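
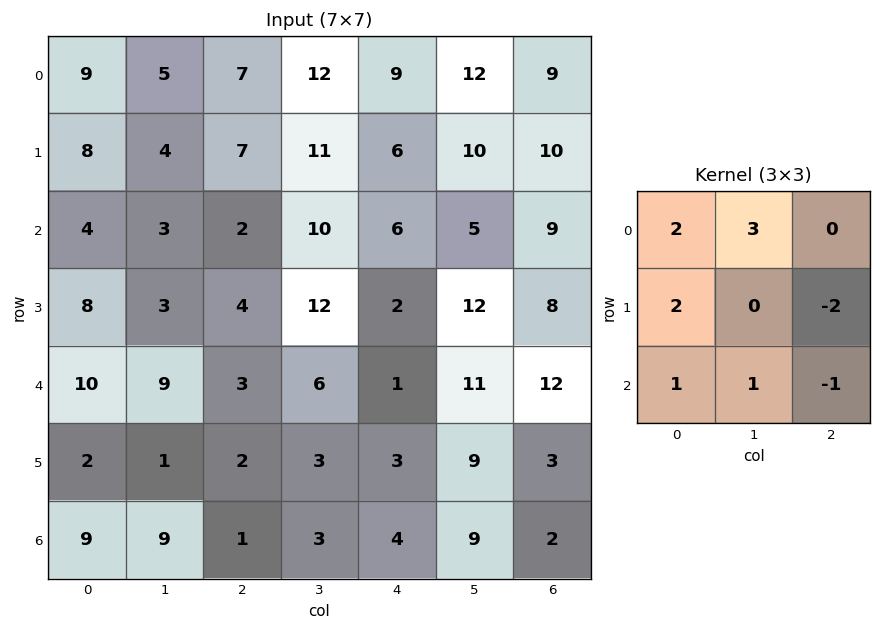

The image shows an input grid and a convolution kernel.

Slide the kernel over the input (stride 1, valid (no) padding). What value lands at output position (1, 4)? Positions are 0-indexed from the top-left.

42

The receptive field on the input at this output position is [6 10 10 / 6 5 9 / 2 12 8]. Elementwise product with the kernel and sum: 6·2 + 10·3 + 6·2 + 9·-2 + 2·1 + 12·1 + 8·-1.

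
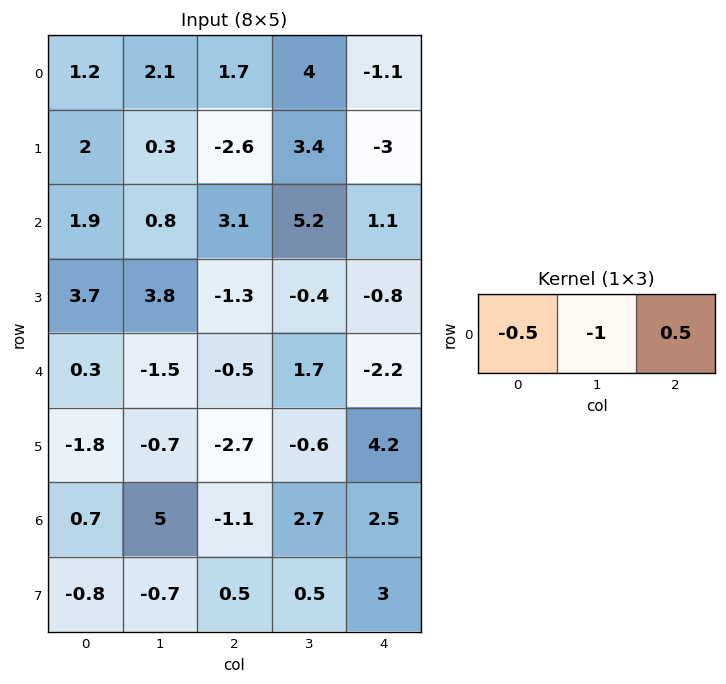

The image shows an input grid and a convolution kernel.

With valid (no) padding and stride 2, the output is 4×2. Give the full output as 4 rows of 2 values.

-1.85 -5.4
-0.2 -6.2
1.1 -2.55
-5.9 -0.9

Output[0,0]: The receptive field on the input at this output position is [1.2 2.1 1.7]. Elementwise product with the kernel and sum: 1.2·-0.5 + 2.1·-1 + 1.7·0.5.
Output[0,1]: The receptive field on the input at this output position is [1.7 4 -1.1]. Elementwise product with the kernel and sum: 1.7·-0.5 + 4·-1 + -1.1·0.5.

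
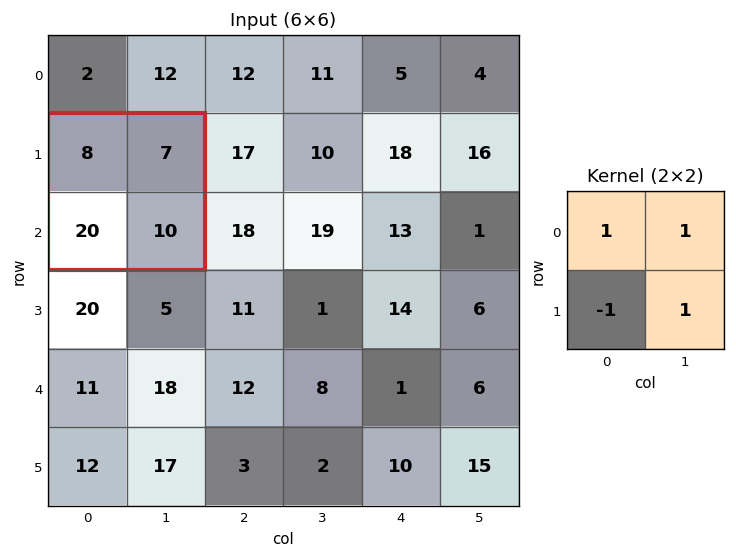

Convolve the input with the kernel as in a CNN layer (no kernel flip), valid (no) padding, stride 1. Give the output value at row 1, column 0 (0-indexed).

5

The receptive field on the input at this output position is [8 7 / 20 10]. Elementwise product with the kernel and sum: 8·1 + 7·1 + 20·-1 + 10·1.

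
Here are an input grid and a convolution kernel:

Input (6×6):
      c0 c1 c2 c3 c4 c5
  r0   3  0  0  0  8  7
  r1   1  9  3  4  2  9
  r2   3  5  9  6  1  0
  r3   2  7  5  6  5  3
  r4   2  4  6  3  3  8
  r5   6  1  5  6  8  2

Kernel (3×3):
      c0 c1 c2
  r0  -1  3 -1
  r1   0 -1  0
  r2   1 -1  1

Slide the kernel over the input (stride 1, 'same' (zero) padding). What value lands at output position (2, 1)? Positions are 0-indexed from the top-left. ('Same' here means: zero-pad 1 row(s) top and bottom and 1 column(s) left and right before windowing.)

The receptive field on the zero-padded input at this output position is [1 9 3 / 3 5 9 / 2 7 5]. Elementwise product with the kernel and sum: 1·-1 + 9·3 + 3·-1 + 5·-1 + 2·1 + 7·-1 + 5·1.

18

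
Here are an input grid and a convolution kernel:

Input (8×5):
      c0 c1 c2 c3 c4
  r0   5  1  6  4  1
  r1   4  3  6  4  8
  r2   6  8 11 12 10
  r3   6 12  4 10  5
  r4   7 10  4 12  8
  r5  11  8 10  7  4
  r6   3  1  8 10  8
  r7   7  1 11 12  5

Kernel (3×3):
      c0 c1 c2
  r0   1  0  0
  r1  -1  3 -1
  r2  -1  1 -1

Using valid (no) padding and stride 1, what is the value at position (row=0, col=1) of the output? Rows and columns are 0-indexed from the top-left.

3

The receptive field on the input at this output position is [1 6 4 / 3 6 4 / 8 11 12]. Elementwise product with the kernel and sum: 1·1 + 3·-1 + 6·3 + 4·-1 + 8·-1 + 11·1 + 12·-1.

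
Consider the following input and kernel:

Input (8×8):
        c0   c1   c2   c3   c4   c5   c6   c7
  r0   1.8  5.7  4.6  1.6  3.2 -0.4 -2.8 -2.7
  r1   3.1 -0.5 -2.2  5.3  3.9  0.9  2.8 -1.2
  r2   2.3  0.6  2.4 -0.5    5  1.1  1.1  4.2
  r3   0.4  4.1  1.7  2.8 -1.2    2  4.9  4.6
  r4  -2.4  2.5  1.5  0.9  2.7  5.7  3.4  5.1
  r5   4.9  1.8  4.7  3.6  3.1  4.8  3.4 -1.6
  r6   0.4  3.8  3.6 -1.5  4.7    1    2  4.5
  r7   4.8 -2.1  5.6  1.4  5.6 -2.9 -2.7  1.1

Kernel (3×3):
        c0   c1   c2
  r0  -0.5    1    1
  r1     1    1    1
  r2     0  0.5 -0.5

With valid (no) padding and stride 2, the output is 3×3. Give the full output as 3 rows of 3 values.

Output[0,0]: The receptive field on the input at this output position is [1.8 5.7 4.6 / 3.1 -0.5 -2.2 / 2.3 0.6 2.4]. Elementwise product with the kernel and sum: 1.8·-0.5 + 5.7·1 + 4.6·1 + 3.1·1 + -0.5·1 + -2.2·1 + 0.6·0.5 + 2.4·-0.5.
Output[0,1]: The receptive field on the input at this output position is [4.6 1.6 3.2 / -2.2 5.3 3.9 / 2.4 -0.5 5]. Elementwise product with the kernel and sum: 4.6·-0.5 + 1.6·1 + 3.2·1 + -2.2·1 + 5.3·1 + 3.9·1 + -0.5·0.5 + 5·-0.5.

8.9 6.75 2.8
8.55 5.7 6.55
16.7 11.15 18.55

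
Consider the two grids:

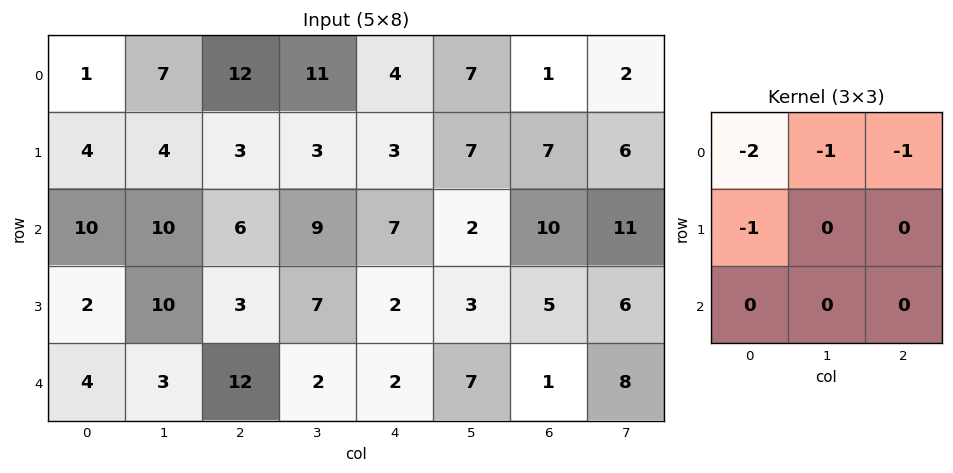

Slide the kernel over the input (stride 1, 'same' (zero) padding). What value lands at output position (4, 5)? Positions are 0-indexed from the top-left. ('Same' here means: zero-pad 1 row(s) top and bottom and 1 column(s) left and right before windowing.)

The receptive field on the zero-padded input at this output position is [2 3 5 / 2 7 1 / 0 0 0]. Elementwise product with the kernel and sum: 2·-2 + 3·-1 + 5·-1 + 2·-1.

-14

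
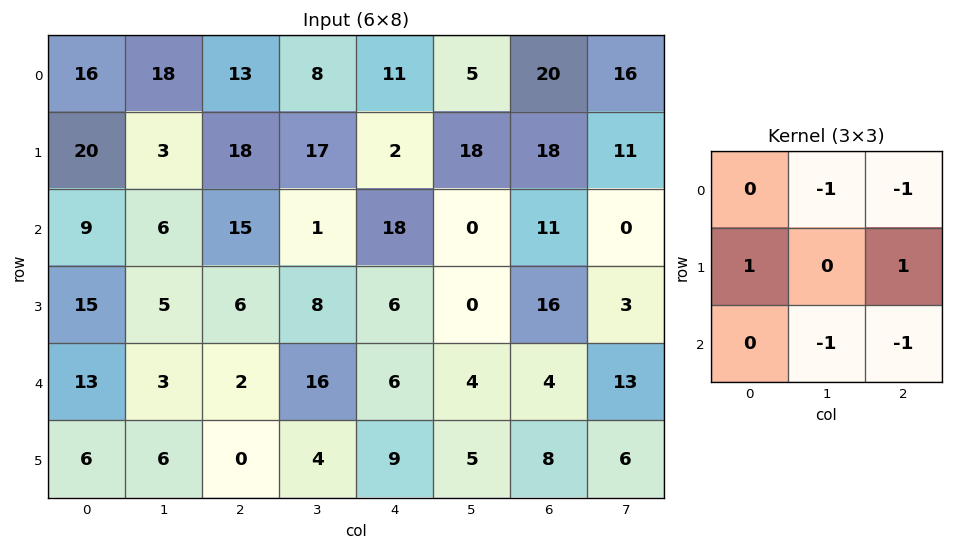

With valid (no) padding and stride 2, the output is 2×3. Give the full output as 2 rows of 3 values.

Output[0,0]: The receptive field on the input at this output position is [16 18 13 / 20 3 18 / 9 6 15]. Elementwise product with the kernel and sum: 18·-1 + 13·-1 + 20·1 + 18·1 + 6·-1 + 15·-1.
Output[0,1]: The receptive field on the input at this output position is [13 8 11 / 18 17 2 / 15 1 18]. Elementwise product with the kernel and sum: 8·-1 + 11·-1 + 18·1 + 2·1 + 1·-1 + 18·-1.

-14 -18 -16
-5 -29 3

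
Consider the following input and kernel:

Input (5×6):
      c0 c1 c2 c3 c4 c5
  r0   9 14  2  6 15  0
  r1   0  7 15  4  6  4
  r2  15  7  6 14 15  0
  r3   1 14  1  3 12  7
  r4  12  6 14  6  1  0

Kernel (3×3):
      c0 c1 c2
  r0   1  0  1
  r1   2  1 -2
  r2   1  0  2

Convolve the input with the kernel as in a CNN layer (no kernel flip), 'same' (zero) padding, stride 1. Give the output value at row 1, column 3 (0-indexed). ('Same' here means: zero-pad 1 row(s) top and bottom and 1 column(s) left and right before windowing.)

75

The receptive field on the zero-padded input at this output position is [2 6 15 / 15 4 6 / 6 14 15]. Elementwise product with the kernel and sum: 2·1 + 15·1 + 15·2 + 4·1 + 6·-2 + 6·1 + 15·2.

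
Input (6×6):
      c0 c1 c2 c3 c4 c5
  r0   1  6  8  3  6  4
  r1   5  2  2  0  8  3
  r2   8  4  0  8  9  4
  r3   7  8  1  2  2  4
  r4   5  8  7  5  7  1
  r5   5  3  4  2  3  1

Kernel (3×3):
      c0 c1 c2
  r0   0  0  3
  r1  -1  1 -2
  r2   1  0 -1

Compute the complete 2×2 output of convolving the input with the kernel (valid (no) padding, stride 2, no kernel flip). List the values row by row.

Output[0,0]: The receptive field on the input at this output position is [1 6 8 / 5 2 2 / 8 4 0]. Elementwise product with the kernel and sum: 8·3 + 5·-1 + 2·1 + 2·-2 + 8·1 + 0·-1.

25 -9
-3 24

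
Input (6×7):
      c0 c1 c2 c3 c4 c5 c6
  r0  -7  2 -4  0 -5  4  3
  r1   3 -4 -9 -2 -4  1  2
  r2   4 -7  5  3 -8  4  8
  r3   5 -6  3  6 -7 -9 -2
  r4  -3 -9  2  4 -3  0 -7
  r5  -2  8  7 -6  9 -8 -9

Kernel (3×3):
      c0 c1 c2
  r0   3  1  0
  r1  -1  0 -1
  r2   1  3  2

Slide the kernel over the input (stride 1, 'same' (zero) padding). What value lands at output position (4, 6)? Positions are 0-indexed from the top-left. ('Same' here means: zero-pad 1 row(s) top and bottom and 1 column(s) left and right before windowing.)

-64

The receptive field on the zero-padded input at this output position is [-9 -2 0 / 0 -7 0 / -8 -9 0]. Elementwise product with the kernel and sum: -9·3 + -2·1 + 0·-1 + 0·-1 + -8·1 + -9·3 + 0·2.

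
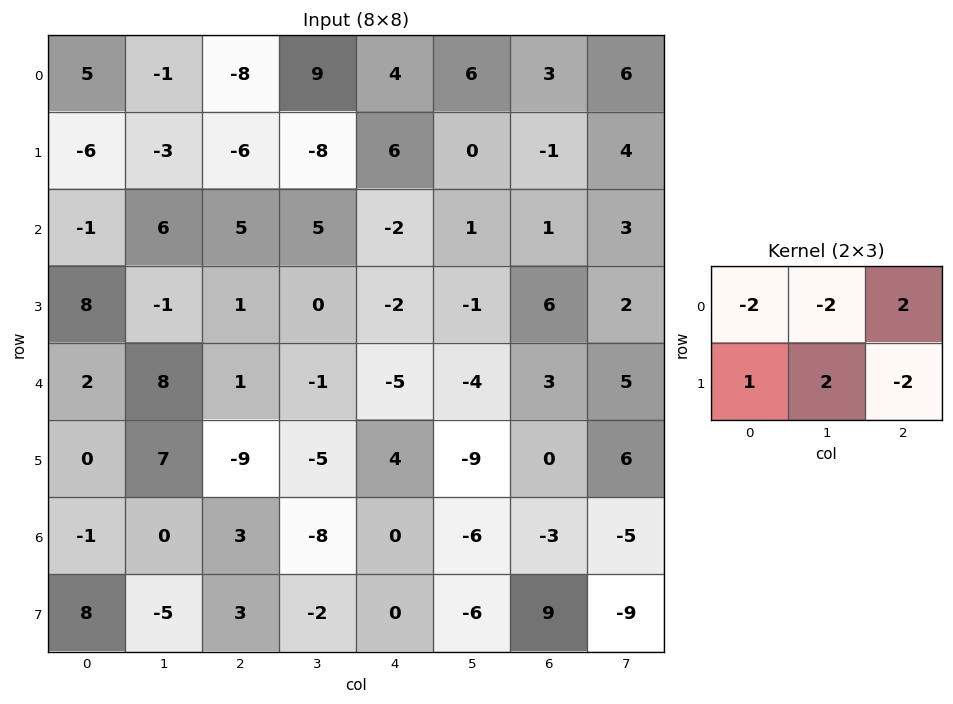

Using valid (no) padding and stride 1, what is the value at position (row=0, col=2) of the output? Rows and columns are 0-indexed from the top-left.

-28

The receptive field on the input at this output position is [-8 9 4 / -6 -8 6]. Elementwise product with the kernel and sum: -8·-2 + 9·-2 + 4·2 + -6·1 + -8·2 + 6·-2.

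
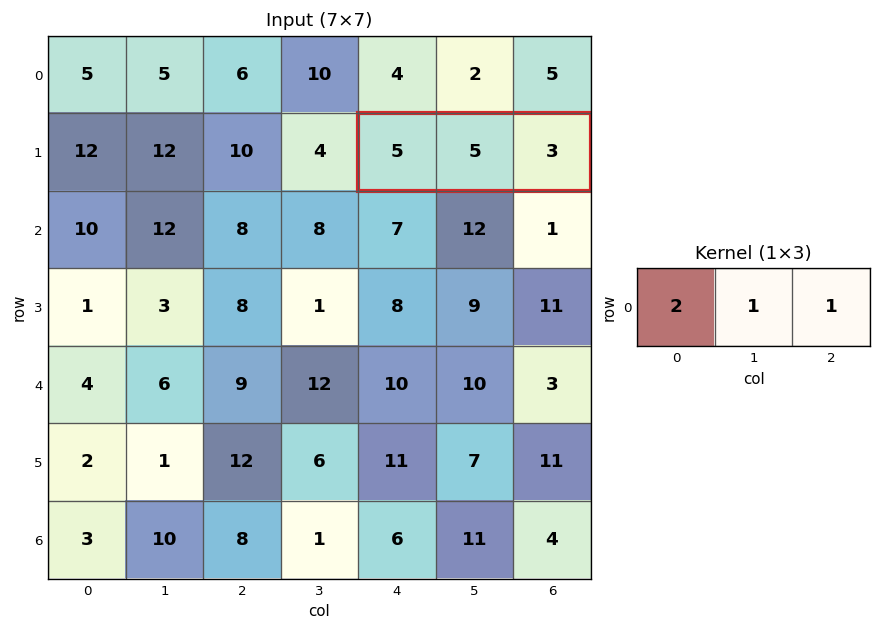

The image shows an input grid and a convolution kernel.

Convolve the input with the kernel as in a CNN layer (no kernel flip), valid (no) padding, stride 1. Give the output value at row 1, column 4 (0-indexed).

18

The receptive field on the input at this output position is [5 5 3]. Elementwise product with the kernel and sum: 5·2 + 5·1 + 3·1.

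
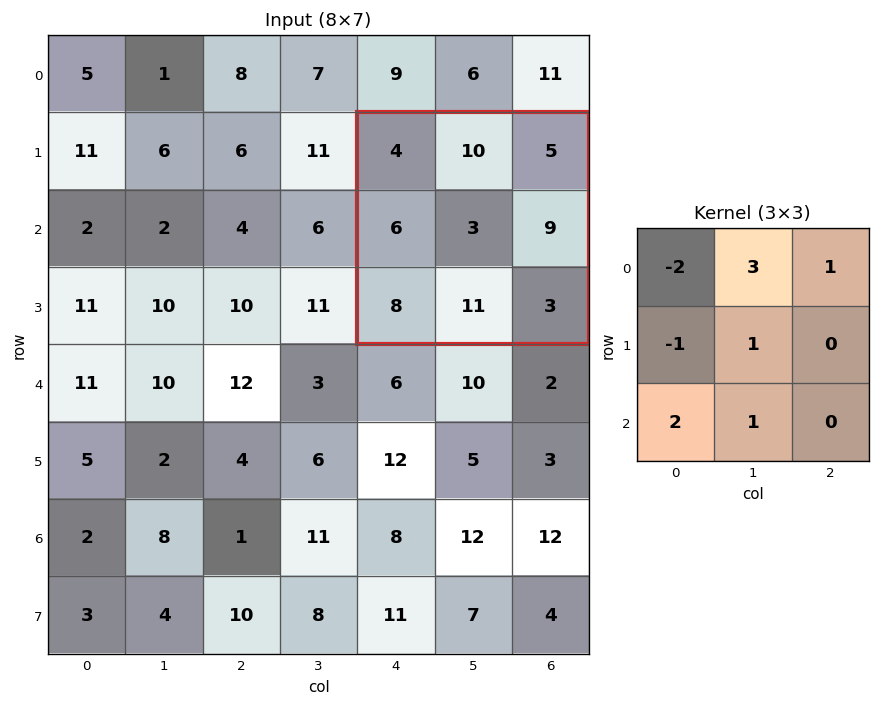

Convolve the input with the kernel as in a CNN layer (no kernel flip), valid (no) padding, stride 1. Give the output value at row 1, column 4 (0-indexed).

The receptive field on the input at this output position is [4 10 5 / 6 3 9 / 8 11 3]. Elementwise product with the kernel and sum: 4·-2 + 10·3 + 5·1 + 6·-1 + 3·1 + 8·2 + 11·1.

51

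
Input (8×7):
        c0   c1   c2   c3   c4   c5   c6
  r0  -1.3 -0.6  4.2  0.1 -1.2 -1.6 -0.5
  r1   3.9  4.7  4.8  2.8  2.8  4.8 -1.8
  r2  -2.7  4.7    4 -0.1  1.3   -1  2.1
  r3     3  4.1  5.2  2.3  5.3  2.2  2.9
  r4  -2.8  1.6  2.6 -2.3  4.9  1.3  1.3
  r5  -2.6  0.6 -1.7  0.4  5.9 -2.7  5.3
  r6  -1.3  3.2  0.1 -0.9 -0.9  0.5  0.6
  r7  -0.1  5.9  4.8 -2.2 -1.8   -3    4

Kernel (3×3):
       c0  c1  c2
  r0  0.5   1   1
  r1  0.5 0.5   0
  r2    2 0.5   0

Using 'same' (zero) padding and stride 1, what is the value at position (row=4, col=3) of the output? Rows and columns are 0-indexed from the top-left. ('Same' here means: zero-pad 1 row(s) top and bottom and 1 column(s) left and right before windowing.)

The receptive field on the zero-padded input at this output position is [5.2 2.3 5.3 / 2.6 -2.3 4.9 / -1.7 0.4 5.9]. Elementwise product with the kernel and sum: 5.2·0.5 + 2.3·1 + 5.3·1 + 2.6·0.5 + -2.3·0.5 + -1.7·2 + 0.4·0.5.

7.15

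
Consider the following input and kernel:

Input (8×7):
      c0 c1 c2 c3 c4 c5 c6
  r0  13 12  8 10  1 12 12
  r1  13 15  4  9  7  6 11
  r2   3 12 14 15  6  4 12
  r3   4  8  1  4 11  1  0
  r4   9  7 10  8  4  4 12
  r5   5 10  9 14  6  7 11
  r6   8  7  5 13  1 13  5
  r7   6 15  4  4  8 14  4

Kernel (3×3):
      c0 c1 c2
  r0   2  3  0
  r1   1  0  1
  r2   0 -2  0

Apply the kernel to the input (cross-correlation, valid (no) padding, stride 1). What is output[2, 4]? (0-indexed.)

27

The receptive field on the input at this output position is [6 4 12 / 11 1 0 / 4 4 12]. Elementwise product with the kernel and sum: 6·2 + 4·3 + 11·1 + 0·1 + 4·-2.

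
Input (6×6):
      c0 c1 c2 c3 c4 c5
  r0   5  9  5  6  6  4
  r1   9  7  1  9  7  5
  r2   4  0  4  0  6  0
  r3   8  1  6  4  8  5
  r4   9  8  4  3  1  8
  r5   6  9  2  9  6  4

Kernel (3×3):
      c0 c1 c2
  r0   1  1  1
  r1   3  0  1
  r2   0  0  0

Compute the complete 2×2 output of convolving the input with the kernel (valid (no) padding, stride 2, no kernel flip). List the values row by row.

Output[0,0]: The receptive field on the input at this output position is [5 9 5 / 9 7 1 / 4 0 4]. Elementwise product with the kernel and sum: 5·1 + 9·1 + 5·1 + 9·3 + 1·1.
Output[0,1]: The receptive field on the input at this output position is [5 6 6 / 1 9 7 / 4 0 6]. Elementwise product with the kernel and sum: 5·1 + 6·1 + 6·1 + 1·3 + 7·1.

47 27
38 36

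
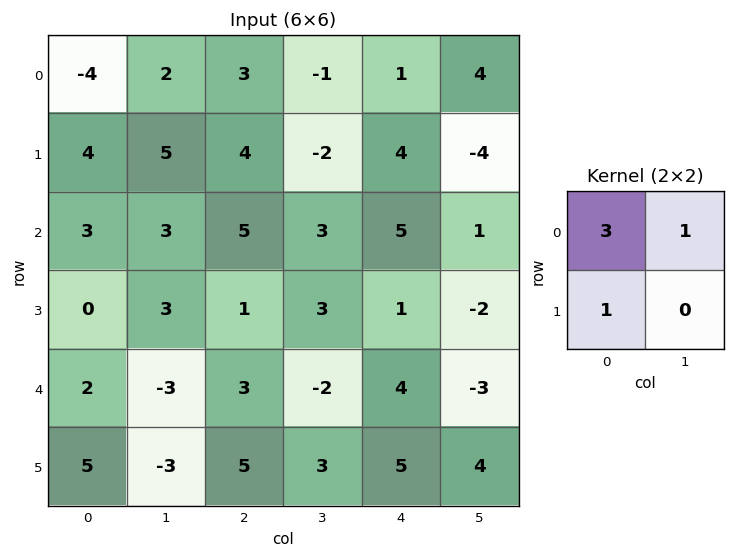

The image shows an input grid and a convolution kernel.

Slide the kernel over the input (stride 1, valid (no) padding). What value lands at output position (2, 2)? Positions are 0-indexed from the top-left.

The receptive field on the input at this output position is [5 3 / 1 3]. Elementwise product with the kernel and sum: 5·3 + 3·1 + 1·1.

19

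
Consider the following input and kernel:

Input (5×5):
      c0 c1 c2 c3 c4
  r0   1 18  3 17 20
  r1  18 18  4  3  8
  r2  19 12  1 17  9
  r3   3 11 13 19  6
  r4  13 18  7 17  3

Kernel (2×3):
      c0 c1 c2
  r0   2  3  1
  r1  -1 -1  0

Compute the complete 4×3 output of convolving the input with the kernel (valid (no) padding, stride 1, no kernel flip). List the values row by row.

Output[0,0]: The receptive field on the input at this output position is [1 18 3 / 18 18 4]. Elementwise product with the kernel and sum: 1·2 + 18·3 + 3·1 + 18·-1 + 18·-1.
Output[0,1]: The receptive field on the input at this output position is [18 3 17 / 18 4 3]. Elementwise product with the kernel and sum: 18·2 + 3·3 + 17·1 + 18·-1 + 4·-1.

23 40 70
63 38 7
61 20 30
21 55 65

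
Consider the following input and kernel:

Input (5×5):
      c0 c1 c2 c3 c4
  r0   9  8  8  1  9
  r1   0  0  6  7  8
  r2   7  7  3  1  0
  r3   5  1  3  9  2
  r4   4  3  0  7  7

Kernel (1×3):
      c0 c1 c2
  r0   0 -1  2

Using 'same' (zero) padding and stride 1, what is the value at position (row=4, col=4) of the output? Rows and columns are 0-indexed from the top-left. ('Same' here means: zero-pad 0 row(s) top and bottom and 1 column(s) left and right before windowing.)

The receptive field on the zero-padded input at this output position is [7 7 0]. Elementwise product with the kernel and sum: 7·-1 + 0·2.

-7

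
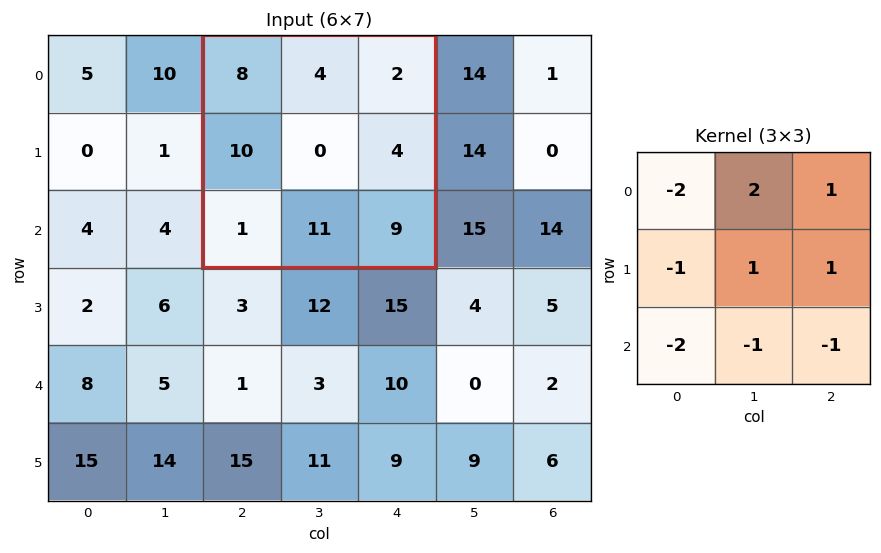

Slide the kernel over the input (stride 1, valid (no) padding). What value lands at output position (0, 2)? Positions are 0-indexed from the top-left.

-34

The receptive field on the input at this output position is [8 4 2 / 10 0 4 / 1 11 9]. Elementwise product with the kernel and sum: 8·-2 + 4·2 + 2·1 + 10·-1 + 0·1 + 4·1 + 1·-2 + 11·-1 + 9·-1.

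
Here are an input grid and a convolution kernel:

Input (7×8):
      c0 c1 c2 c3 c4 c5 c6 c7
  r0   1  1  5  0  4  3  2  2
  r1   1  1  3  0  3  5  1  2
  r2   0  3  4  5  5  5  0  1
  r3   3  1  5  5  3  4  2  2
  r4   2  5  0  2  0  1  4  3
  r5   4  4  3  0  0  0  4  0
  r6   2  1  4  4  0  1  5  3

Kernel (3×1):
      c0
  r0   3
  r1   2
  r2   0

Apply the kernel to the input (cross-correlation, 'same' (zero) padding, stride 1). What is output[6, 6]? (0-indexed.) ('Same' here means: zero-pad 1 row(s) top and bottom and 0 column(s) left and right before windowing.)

22

The receptive field on the zero-padded input at this output position is [4 / 5 / 0]. Elementwise product with the kernel and sum: 4·3 + 5·2.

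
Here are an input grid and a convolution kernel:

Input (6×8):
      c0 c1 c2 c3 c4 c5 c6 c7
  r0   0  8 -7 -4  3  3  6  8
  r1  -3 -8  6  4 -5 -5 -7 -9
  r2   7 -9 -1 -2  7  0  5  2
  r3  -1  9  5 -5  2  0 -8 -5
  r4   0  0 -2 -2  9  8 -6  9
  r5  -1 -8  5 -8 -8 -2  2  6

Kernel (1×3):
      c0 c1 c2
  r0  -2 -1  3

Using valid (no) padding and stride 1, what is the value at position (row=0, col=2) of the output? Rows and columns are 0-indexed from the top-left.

The receptive field on the input at this output position is [-7 -4 3]. Elementwise product with the kernel and sum: -7·-2 + -4·-1 + 3·3.

27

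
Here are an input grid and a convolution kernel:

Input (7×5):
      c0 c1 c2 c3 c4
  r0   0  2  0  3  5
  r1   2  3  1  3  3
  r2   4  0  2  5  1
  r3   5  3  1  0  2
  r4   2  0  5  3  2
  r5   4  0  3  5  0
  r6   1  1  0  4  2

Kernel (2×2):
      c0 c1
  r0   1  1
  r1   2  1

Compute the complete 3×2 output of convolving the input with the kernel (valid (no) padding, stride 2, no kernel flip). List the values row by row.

Output[0,0]: The receptive field on the input at this output position is [0 2 / 2 3]. Elementwise product with the kernel and sum: 0·1 + 2·1 + 2·2 + 3·1.
Output[0,1]: The receptive field on the input at this output position is [0 3 / 1 3]. Elementwise product with the kernel and sum: 0·1 + 3·1 + 1·2 + 3·1.

9 8
17 9
10 19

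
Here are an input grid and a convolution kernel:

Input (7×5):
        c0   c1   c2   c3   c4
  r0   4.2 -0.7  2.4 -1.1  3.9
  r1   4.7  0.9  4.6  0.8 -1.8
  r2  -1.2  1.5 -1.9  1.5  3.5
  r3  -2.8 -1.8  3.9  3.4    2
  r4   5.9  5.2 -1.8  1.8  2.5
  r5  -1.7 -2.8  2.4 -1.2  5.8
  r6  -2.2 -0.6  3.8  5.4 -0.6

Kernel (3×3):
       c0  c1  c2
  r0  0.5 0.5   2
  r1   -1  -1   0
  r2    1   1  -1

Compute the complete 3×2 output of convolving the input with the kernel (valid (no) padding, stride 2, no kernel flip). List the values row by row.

3.15 -0.85
13.85 -3
-0.15 13.6

Output[0,0]: The receptive field on the input at this output position is [4.2 -0.7 2.4 / 4.7 0.9 4.6 / -1.2 1.5 -1.9]. Elementwise product with the kernel and sum: 4.2·0.5 + -0.7·0.5 + 2.4·2 + 4.7·-1 + 0.9·-1 + -1.2·1 + 1.5·1 + -1.9·-1.
Output[0,1]: The receptive field on the input at this output position is [2.4 -1.1 3.9 / 4.6 0.8 -1.8 / -1.9 1.5 3.5]. Elementwise product with the kernel and sum: 2.4·0.5 + -1.1·0.5 + 3.9·2 + 4.6·-1 + 0.8·-1 + -1.9·1 + 1.5·1 + 3.5·-1.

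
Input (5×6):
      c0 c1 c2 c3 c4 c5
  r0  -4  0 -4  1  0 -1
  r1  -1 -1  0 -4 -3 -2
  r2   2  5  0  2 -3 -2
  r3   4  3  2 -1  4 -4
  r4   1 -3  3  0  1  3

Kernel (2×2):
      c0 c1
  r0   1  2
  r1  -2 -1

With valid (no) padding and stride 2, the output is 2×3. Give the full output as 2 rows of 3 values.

Output[0,0]: The receptive field on the input at this output position is [-4 0 / -1 -1]. Elementwise product with the kernel and sum: -4·1 + 0·2 + -1·-2 + -1·-1.

-1 2 6
1 1 -11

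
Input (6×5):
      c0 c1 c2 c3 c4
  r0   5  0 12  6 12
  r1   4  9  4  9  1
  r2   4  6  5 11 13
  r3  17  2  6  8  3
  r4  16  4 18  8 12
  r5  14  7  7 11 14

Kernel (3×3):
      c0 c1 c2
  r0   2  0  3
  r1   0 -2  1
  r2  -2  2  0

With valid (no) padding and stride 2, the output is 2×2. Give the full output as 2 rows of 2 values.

Output[0,0]: The receptive field on the input at this output position is [5 0 12 / 4 9 4 / 4 6 5]. Elementwise product with the kernel and sum: 5·2 + 12·3 + 9·-2 + 4·1 + 4·-2 + 6·2.
Output[0,1]: The receptive field on the input at this output position is [12 6 12 / 4 9 1 / 5 11 13]. Elementwise product with the kernel and sum: 12·2 + 12·3 + 9·-2 + 1·1 + 5·-2 + 11·2.

36 55
1 16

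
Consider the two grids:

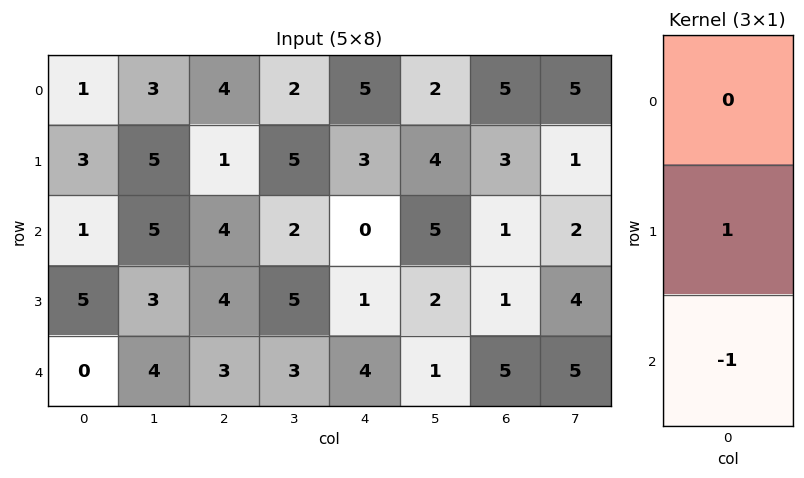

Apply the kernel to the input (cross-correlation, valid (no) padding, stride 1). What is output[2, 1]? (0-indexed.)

-1

The receptive field on the input at this output position is [5 / 3 / 4]. Elementwise product with the kernel and sum: 3·1 + 4·-1.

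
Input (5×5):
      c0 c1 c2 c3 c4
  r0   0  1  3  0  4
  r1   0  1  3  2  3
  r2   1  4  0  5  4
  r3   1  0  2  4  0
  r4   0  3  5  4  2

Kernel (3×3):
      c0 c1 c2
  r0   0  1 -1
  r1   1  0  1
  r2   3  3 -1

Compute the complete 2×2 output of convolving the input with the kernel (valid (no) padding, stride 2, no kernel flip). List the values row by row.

16 13
11 28

Output[0,0]: The receptive field on the input at this output position is [0 1 3 / 0 1 3 / 1 4 0]. Elementwise product with the kernel and sum: 1·1 + 3·-1 + 0·1 + 3·1 + 1·3 + 4·3 + 0·-1.
Output[0,1]: The receptive field on the input at this output position is [3 0 4 / 3 2 3 / 0 5 4]. Elementwise product with the kernel and sum: 0·1 + 4·-1 + 3·1 + 3·1 + 0·3 + 5·3 + 4·-1.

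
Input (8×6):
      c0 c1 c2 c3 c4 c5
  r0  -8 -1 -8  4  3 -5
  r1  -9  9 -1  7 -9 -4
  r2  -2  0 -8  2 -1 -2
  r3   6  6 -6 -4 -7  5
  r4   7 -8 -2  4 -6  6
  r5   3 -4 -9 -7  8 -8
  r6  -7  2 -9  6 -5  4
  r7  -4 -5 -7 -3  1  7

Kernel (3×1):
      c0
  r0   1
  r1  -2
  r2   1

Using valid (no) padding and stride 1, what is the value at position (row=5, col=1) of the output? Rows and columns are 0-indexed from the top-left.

-13

The receptive field on the input at this output position is [-4 / 2 / -5]. Elementwise product with the kernel and sum: -4·1 + 2·-2 + -5·1.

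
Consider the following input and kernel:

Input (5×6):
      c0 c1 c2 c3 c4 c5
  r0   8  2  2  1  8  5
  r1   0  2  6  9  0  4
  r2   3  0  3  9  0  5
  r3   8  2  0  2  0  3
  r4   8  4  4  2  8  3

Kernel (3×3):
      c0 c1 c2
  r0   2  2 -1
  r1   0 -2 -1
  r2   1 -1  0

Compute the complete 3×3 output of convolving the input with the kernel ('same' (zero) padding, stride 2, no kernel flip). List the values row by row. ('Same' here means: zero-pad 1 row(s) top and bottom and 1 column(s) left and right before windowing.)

-18 -9 -12
-16 -6 11
-6 -8 -18

Output[0,0]: The receptive field on the zero-padded input at this output position is [0 0 0 / 0 8 2 / 0 0 2]. Elementwise product with the kernel and sum: 0·2 + 0·2 + 0·-1 + 8·-2 + 2·-1 + 0·1 + 0·-1.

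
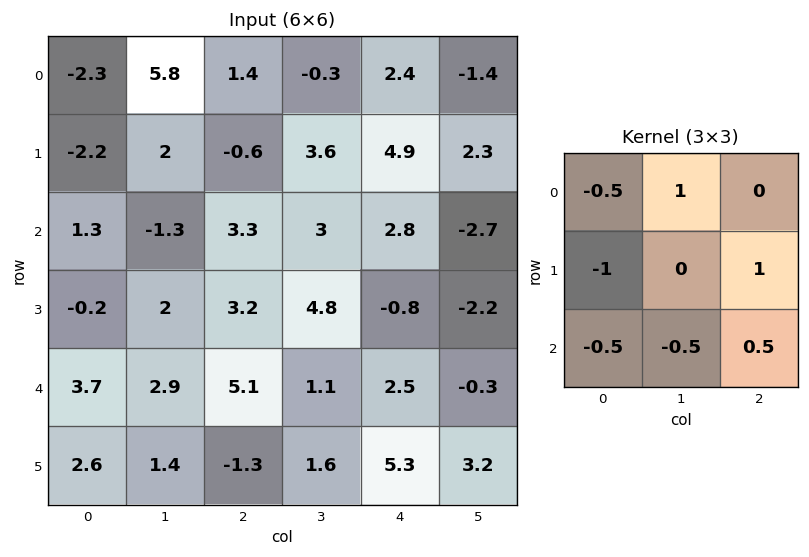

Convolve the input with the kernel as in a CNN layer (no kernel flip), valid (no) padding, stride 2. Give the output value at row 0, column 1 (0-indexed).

The receptive field on the input at this output position is [1.4 -0.3 2.4 / -0.6 3.6 4.9 / 3.3 3 2.8]. Elementwise product with the kernel and sum: 1.4·-0.5 + -0.3·1 + -0.6·-1 + 4.9·1 + 3.3·-0.5 + 3·-0.5 + 2.8·0.5.

2.75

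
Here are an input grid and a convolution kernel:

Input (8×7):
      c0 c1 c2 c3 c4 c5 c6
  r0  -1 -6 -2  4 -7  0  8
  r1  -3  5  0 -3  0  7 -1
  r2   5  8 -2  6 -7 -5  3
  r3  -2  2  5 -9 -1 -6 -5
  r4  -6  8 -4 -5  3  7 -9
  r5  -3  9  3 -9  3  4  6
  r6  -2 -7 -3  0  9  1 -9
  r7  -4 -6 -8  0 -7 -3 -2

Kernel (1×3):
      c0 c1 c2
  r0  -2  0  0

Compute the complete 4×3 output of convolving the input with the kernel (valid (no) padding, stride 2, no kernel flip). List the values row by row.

Output[0,0]: The receptive field on the input at this output position is [-1 -6 -2]. Elementwise product with the kernel and sum: -1·-2.
Output[0,1]: The receptive field on the input at this output position is [-2 4 -7]. Elementwise product with the kernel and sum: -2·-2.

2 4 14
-10 4 14
12 8 -6
4 6 -18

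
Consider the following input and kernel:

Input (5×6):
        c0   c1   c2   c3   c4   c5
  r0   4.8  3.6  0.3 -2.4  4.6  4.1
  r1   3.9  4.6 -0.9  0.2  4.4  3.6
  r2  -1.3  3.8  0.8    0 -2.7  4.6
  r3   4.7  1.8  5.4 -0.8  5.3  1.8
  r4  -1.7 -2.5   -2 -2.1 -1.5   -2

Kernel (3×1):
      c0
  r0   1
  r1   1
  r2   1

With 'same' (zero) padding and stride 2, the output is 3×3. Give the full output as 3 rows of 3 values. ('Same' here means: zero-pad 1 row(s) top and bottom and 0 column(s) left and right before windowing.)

8.7 -0.6 9
7.3 5.3 7
3 3.4 3.8

Output[0,0]: The receptive field on the zero-padded input at this output position is [0 / 4.8 / 3.9]. Elementwise product with the kernel and sum: 0·1 + 4.8·1 + 3.9·1.
Output[0,1]: The receptive field on the zero-padded input at this output position is [0 / 0.3 / -0.9]. Elementwise product with the kernel and sum: 0·1 + 0.3·1 + -0.9·1.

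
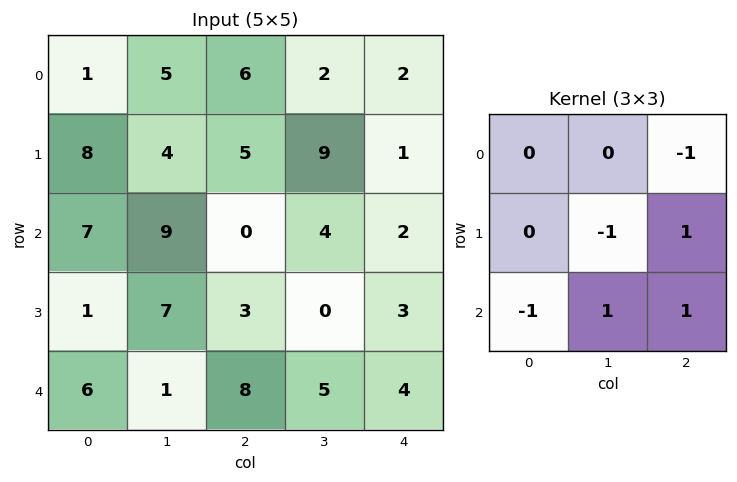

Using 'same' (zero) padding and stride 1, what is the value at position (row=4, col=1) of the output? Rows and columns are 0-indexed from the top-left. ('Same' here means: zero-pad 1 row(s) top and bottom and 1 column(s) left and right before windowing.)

The receptive field on the zero-padded input at this output position is [1 7 3 / 6 1 8 / 0 0 0]. Elementwise product with the kernel and sum: 3·-1 + 1·-1 + 8·1 + 0·-1 + 0·1 + 0·1.

4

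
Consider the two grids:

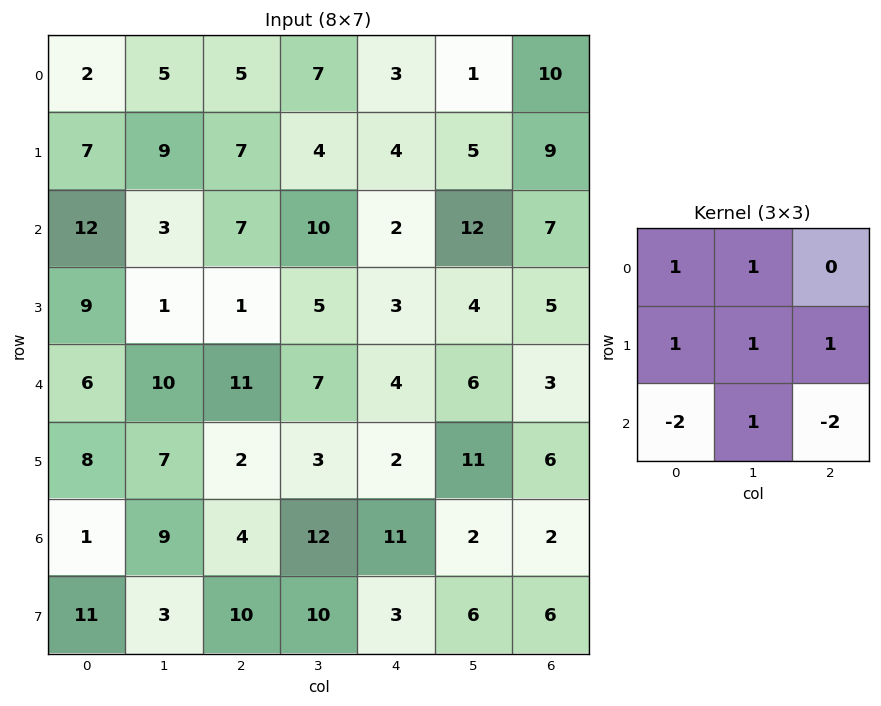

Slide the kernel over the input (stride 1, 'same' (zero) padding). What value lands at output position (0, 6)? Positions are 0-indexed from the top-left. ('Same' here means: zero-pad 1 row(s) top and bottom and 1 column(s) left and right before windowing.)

The receptive field on the zero-padded input at this output position is [0 0 0 / 1 10 0 / 5 9 0]. Elementwise product with the kernel and sum: 0·1 + 0·1 + 1·1 + 10·1 + 0·1 + 5·-2 + 9·1 + 0·-2.

10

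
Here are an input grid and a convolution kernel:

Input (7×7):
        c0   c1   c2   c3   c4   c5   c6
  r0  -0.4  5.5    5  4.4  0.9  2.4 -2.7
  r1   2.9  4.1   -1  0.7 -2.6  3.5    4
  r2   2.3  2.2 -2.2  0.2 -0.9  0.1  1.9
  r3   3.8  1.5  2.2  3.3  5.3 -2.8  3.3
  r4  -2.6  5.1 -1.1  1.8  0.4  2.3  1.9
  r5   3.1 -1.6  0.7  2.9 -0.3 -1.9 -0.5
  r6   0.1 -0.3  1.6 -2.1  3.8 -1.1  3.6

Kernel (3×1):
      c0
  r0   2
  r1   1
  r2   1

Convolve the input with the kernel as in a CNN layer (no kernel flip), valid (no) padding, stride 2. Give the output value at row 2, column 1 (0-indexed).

0.1

The receptive field on the input at this output position is [-1.1 / 0.7 / 1.6]. Elementwise product with the kernel and sum: -1.1·2 + 0.7·1 + 1.6·1.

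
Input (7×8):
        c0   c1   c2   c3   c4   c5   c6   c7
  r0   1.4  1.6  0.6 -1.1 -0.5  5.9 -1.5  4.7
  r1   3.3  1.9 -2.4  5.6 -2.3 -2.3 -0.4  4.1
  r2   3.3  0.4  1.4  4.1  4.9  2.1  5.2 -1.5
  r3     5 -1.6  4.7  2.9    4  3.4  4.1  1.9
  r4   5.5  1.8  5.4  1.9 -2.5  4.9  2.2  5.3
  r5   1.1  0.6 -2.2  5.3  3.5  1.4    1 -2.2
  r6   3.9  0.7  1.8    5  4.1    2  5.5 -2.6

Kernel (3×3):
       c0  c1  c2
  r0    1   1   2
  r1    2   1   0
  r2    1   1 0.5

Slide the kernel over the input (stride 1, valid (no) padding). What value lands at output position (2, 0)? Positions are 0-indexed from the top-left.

24.9

The receptive field on the input at this output position is [3.3 0.4 1.4 / 5 -1.6 4.7 / 5.5 1.8 5.4]. Elementwise product with the kernel and sum: 3.3·1 + 0.4·1 + 1.4·2 + 5·2 + -1.6·1 + 5.5·1 + 1.8·1 + 5.4·0.5.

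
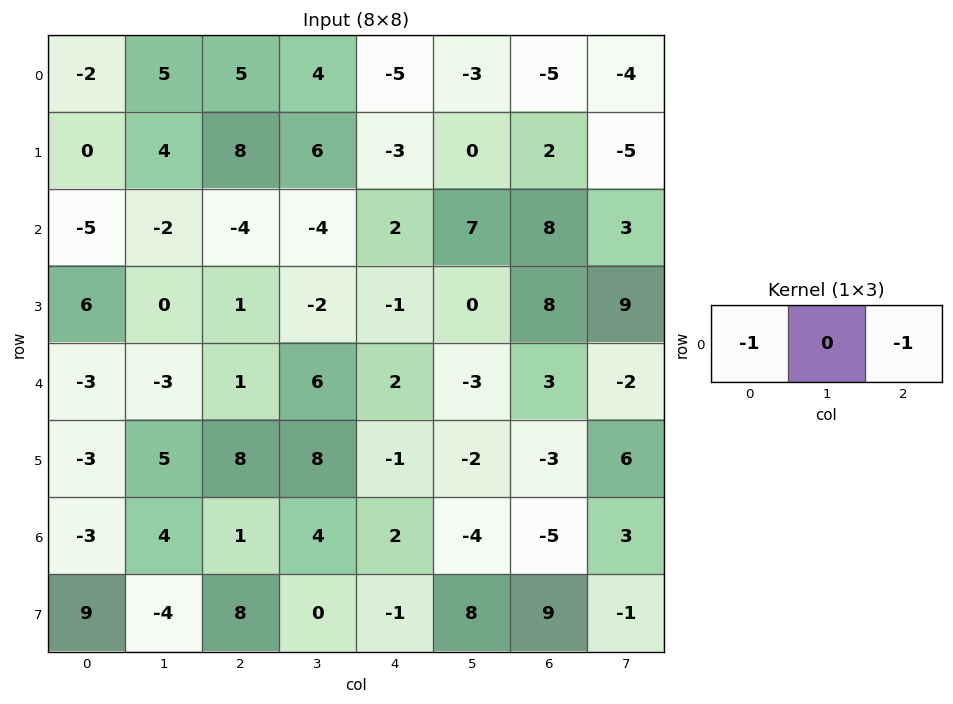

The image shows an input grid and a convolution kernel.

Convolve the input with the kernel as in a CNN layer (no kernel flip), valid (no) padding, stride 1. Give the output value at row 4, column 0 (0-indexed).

The receptive field on the input at this output position is [-3 -3 1]. Elementwise product with the kernel and sum: -3·-1 + 1·-1.

2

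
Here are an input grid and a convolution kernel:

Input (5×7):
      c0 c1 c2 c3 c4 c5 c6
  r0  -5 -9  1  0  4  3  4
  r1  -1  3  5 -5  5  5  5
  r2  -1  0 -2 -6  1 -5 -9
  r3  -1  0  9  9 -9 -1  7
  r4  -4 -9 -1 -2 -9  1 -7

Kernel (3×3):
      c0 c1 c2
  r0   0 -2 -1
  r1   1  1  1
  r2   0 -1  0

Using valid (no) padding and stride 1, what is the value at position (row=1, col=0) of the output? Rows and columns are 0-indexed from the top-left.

The receptive field on the input at this output position is [-1 3 5 / -1 0 -2 / -1 0 9]. Elementwise product with the kernel and sum: 3·-2 + 5·-1 + -1·1 + 0·1 + -2·1 + 0·-1.

-14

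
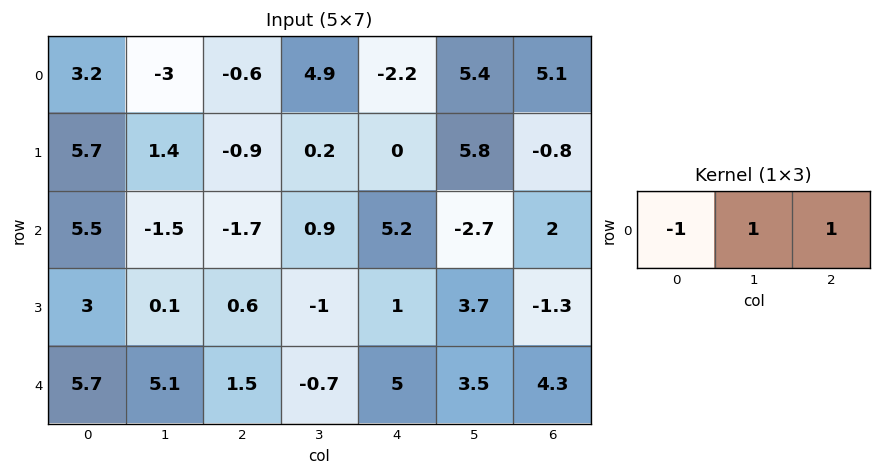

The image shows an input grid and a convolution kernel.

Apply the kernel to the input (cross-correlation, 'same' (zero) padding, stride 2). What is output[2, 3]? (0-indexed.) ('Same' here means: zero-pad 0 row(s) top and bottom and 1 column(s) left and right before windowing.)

The receptive field on the zero-padded input at this output position is [3.5 4.3 0]. Elementwise product with the kernel and sum: 3.5·-1 + 4.3·1 + 0·1.

0.8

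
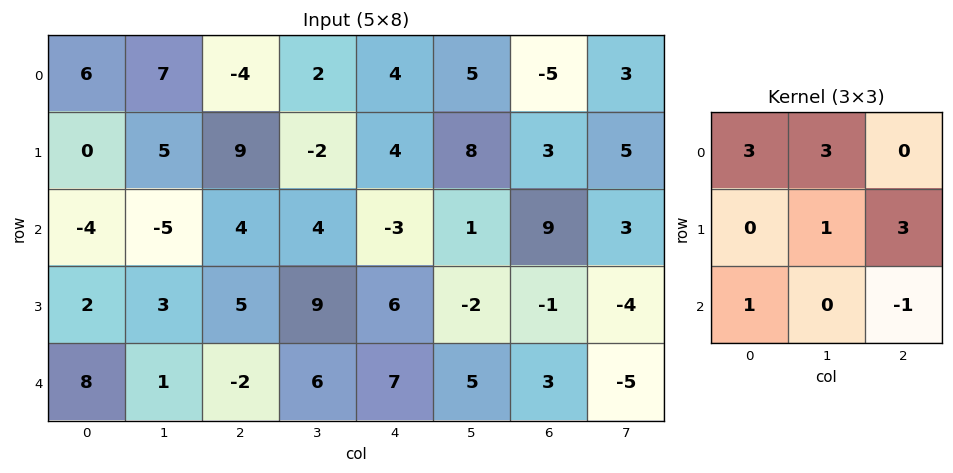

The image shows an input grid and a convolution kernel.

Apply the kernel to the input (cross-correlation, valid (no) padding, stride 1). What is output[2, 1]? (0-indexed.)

The receptive field on the input at this output position is [-5 4 4 / 3 5 9 / 1 -2 6]. Elementwise product with the kernel and sum: -5·3 + 4·3 + 5·1 + 9·3 + 1·1 + 6·-1.

24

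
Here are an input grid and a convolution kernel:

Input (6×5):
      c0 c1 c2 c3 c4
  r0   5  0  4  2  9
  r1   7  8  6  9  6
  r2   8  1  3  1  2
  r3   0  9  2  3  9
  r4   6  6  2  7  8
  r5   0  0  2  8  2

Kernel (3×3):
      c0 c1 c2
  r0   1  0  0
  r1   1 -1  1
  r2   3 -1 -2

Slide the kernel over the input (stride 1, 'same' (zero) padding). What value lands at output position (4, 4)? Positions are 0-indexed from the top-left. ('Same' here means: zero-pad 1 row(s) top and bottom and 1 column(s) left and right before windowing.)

24

The receptive field on the zero-padded input at this output position is [3 9 0 / 7 8 0 / 8 2 0]. Elementwise product with the kernel and sum: 3·1 + 7·1 + 8·-1 + 0·1 + 8·3 + 2·-1 + 0·-2.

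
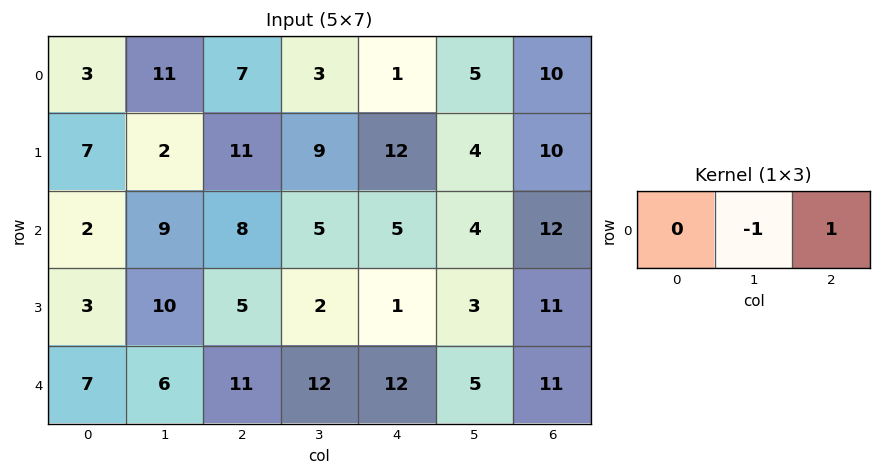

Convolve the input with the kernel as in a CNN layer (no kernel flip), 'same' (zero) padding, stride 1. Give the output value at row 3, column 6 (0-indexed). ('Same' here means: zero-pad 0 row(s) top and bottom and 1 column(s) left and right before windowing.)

The receptive field on the zero-padded input at this output position is [3 11 0]. Elementwise product with the kernel and sum: 11·-1 + 0·1.

-11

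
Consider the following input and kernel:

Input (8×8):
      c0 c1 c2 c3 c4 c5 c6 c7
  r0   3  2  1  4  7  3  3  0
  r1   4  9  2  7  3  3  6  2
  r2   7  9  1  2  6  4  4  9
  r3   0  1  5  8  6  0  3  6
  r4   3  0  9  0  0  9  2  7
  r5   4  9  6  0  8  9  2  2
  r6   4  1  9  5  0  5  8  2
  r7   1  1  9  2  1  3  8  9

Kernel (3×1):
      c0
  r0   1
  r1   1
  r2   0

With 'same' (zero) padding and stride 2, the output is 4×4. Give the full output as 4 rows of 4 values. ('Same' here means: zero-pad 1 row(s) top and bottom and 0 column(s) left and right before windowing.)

3 1 7 3
11 3 9 10
3 14 6 5
8 15 8 10

Output[0,0]: The receptive field on the zero-padded input at this output position is [0 / 3 / 4]. Elementwise product with the kernel and sum: 0·1 + 3·1.
Output[0,1]: The receptive field on the zero-padded input at this output position is [0 / 1 / 2]. Elementwise product with the kernel and sum: 0·1 + 1·1.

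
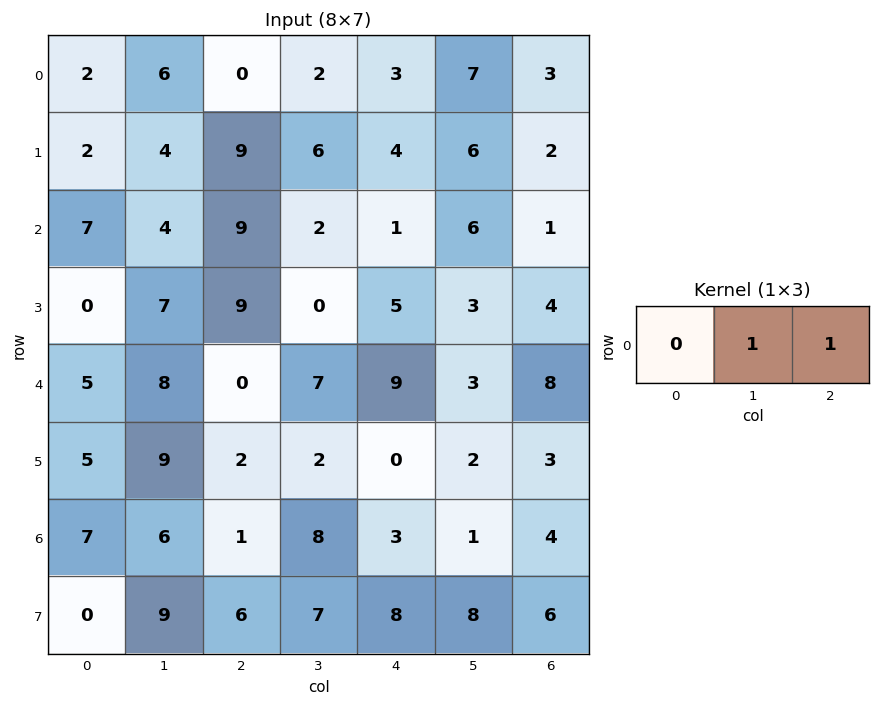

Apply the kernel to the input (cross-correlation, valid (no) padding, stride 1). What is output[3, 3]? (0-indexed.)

8

The receptive field on the input at this output position is [0 5 3]. Elementwise product with the kernel and sum: 5·1 + 3·1.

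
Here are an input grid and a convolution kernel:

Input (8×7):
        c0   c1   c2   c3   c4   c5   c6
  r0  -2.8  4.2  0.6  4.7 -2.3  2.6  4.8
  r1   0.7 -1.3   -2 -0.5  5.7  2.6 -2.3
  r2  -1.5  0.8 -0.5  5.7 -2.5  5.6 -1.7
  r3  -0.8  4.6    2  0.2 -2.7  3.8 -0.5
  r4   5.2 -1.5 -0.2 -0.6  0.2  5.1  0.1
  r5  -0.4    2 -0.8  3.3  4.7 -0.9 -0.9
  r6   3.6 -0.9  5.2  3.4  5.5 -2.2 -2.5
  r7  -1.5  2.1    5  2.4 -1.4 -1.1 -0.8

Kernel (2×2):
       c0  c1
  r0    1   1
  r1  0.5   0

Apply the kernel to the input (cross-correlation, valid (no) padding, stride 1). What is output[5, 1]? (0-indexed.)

The receptive field on the input at this output position is [2 -0.8 / -0.9 5.2]. Elementwise product with the kernel and sum: 2·1 + -0.8·1 + -0.9·0.5.

0.75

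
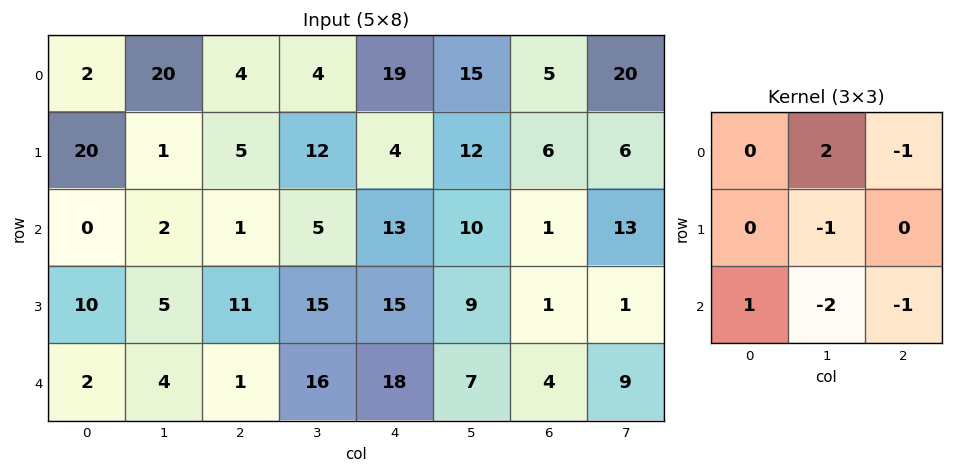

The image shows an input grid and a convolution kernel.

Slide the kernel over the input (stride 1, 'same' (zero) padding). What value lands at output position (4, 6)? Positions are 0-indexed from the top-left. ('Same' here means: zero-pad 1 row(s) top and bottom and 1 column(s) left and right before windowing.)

The receptive field on the zero-padded input at this output position is [9 1 1 / 7 4 9 / 0 0 0]. Elementwise product with the kernel and sum: 1·2 + 1·-1 + 4·-1 + 0·1 + 0·-2 + 0·-1.

-3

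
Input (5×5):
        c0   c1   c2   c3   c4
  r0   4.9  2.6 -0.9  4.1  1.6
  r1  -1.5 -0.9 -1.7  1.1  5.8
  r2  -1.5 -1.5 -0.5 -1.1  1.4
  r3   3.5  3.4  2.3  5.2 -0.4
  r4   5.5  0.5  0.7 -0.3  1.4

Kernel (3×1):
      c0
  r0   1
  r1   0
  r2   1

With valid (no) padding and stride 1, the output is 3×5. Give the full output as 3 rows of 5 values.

3.4 1.1 -1.4 3 3
2 2.5 0.6 6.3 5.4
4 -1 0.2 -1.4 2.8

Output[0,0]: The receptive field on the input at this output position is [4.9 / -1.5 / -1.5]. Elementwise product with the kernel and sum: 4.9·1 + -1.5·1.
Output[0,1]: The receptive field on the input at this output position is [2.6 / -0.9 / -1.5]. Elementwise product with the kernel and sum: 2.6·1 + -1.5·1.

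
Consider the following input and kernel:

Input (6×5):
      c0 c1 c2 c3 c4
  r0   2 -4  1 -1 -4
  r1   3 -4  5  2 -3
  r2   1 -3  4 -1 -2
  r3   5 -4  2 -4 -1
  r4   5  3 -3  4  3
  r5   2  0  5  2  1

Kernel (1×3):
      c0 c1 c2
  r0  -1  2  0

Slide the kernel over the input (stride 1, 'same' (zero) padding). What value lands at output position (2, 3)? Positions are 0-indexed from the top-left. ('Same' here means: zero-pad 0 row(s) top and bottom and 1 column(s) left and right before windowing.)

-6

The receptive field on the zero-padded input at this output position is [4 -1 -2]. Elementwise product with the kernel and sum: 4·-1 + -1·2.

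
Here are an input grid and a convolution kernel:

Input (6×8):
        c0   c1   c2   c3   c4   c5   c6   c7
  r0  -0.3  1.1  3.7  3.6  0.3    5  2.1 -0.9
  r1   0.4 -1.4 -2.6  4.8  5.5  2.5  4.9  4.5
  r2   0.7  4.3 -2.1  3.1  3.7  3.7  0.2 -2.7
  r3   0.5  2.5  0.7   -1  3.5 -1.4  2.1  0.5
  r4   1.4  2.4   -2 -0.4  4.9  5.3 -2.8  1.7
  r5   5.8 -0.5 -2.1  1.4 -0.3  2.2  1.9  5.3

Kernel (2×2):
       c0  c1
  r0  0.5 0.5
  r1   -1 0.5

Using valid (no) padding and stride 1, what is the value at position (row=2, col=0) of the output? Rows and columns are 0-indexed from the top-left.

The receptive field on the input at this output position is [0.7 4.3 / 0.5 2.5]. Elementwise product with the kernel and sum: 0.7·0.5 + 4.3·0.5 + 0.5·-1 + 2.5·0.5.

3.25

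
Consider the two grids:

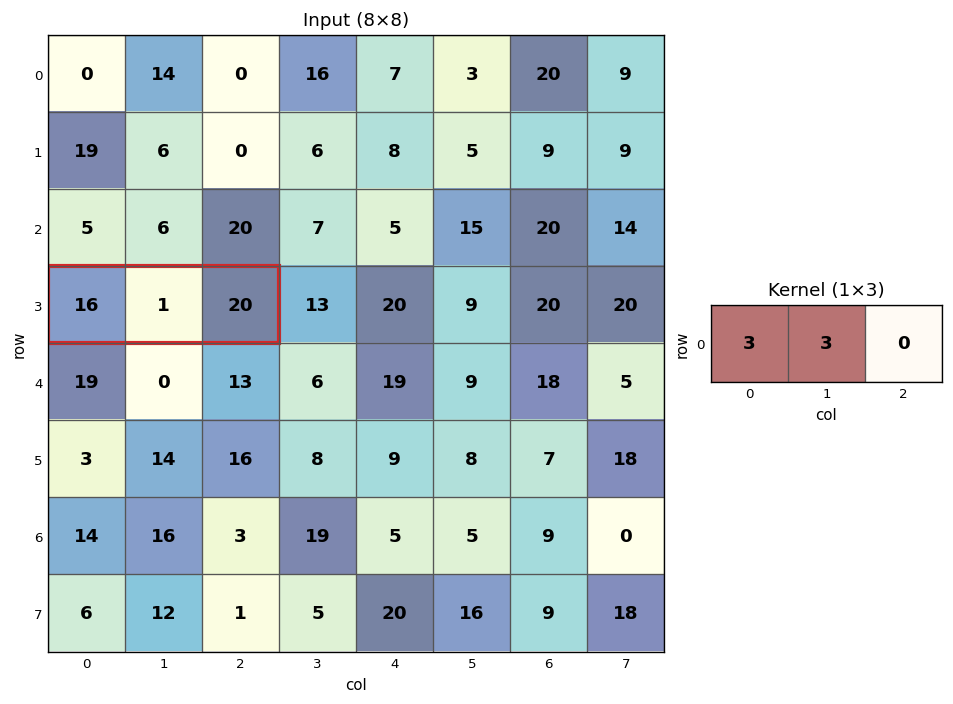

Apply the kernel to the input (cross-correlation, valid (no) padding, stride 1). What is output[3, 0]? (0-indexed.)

51

The receptive field on the input at this output position is [16 1 20]. Elementwise product with the kernel and sum: 16·3 + 1·3.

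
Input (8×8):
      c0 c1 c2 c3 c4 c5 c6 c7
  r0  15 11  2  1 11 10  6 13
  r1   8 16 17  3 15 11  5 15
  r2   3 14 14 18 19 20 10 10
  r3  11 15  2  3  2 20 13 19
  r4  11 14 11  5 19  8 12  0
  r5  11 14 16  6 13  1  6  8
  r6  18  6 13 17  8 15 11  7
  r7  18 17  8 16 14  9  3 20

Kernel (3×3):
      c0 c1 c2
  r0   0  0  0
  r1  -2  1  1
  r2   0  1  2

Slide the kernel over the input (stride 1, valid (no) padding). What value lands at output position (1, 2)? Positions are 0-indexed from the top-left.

16

The receptive field on the input at this output position is [17 3 15 / 14 18 19 / 2 3 2]. Elementwise product with the kernel and sum: 14·-2 + 18·1 + 19·1 + 3·1 + 2·2.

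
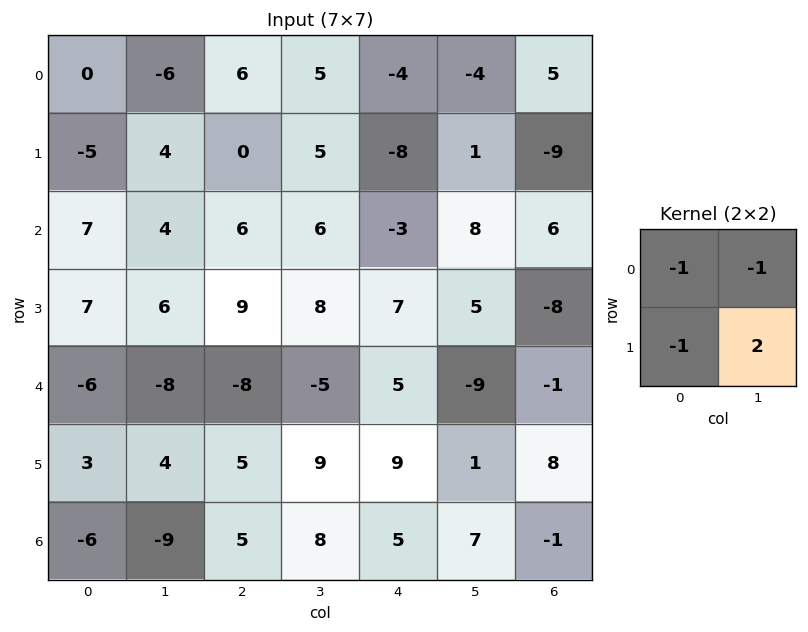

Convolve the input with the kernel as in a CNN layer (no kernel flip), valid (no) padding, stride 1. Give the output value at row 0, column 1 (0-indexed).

-4

The receptive field on the input at this output position is [-6 6 / 4 0]. Elementwise product with the kernel and sum: -6·-1 + 6·-1 + 4·-1 + 0·2.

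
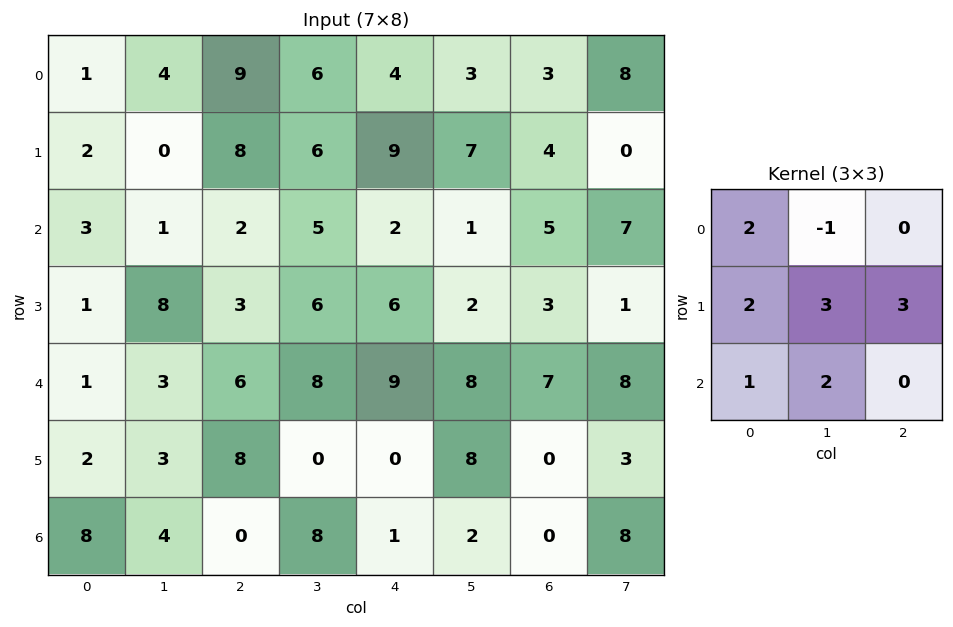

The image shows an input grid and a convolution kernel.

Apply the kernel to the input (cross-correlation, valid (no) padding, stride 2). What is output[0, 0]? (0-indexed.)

31

The receptive field on the input at this output position is [1 4 9 / 2 0 8 / 3 1 2]. Elementwise product with the kernel and sum: 1·2 + 4·-1 + 2·2 + 0·3 + 8·3 + 3·1 + 1·2.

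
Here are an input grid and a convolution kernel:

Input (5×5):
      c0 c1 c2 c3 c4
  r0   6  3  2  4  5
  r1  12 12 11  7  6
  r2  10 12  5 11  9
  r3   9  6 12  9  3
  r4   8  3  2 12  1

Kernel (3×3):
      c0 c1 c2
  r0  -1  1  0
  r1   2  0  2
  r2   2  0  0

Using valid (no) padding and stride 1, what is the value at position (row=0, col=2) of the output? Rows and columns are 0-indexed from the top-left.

The receptive field on the input at this output position is [2 4 5 / 11 7 6 / 5 11 9]. Elementwise product with the kernel and sum: 2·-1 + 4·1 + 11·2 + 6·2 + 5·2.

46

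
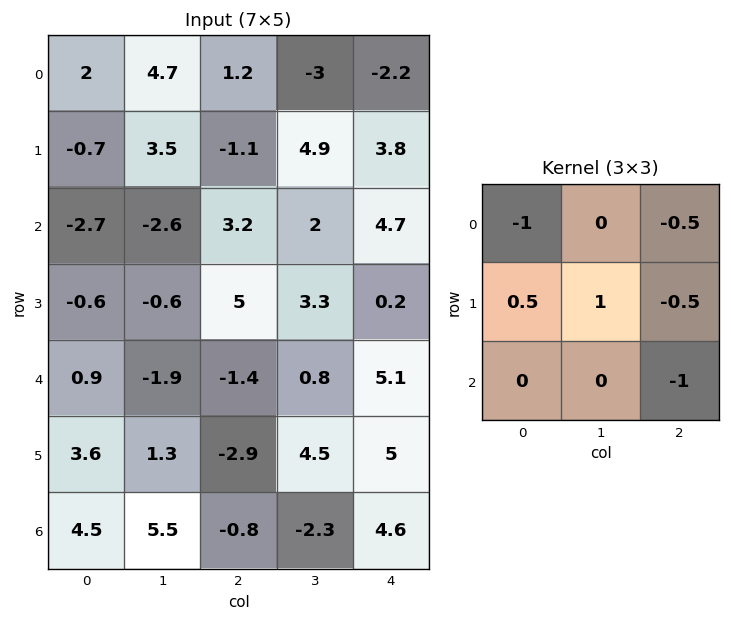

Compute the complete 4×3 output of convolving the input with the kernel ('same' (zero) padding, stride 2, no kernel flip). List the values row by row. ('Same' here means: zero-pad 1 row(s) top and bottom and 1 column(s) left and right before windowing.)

Output[0,0]: The receptive field on the zero-padded input at this output position is [0 0 0 / 0 2 4.7 / 0 -0.7 3.5]. Elementwise product with the kernel and sum: 0·-1 + 0·-0.5 + 0·0.5 + 2·1 + 4.7·-0.5 + 3.5·-1.

-3.85 0.15 -3.7
-2.55 -8.35 0.8
0.85 -8.3 2.2
1.1 -0.45 -1.05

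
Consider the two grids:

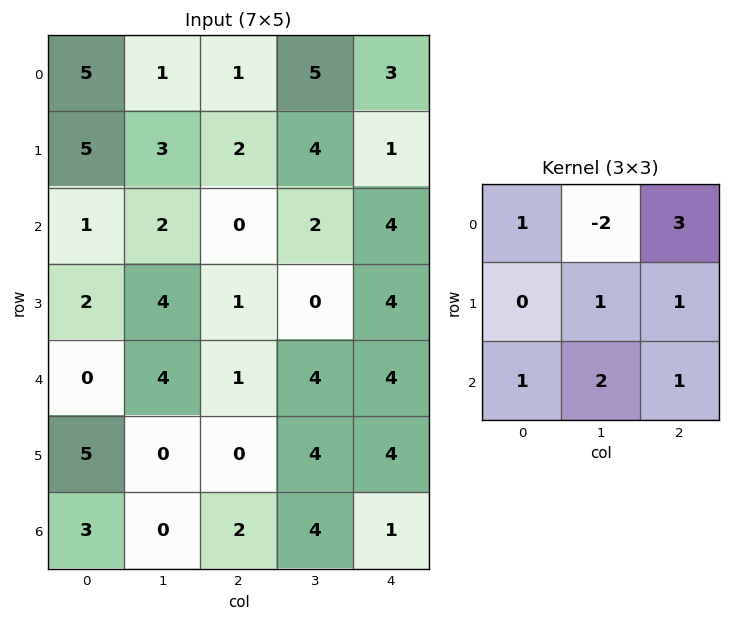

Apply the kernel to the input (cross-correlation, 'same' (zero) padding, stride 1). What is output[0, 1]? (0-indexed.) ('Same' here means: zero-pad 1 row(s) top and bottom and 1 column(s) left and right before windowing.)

15

The receptive field on the zero-padded input at this output position is [0 0 0 / 5 1 1 / 5 3 2]. Elementwise product with the kernel and sum: 0·1 + 0·-2 + 0·3 + 1·1 + 1·1 + 5·1 + 3·2 + 2·1.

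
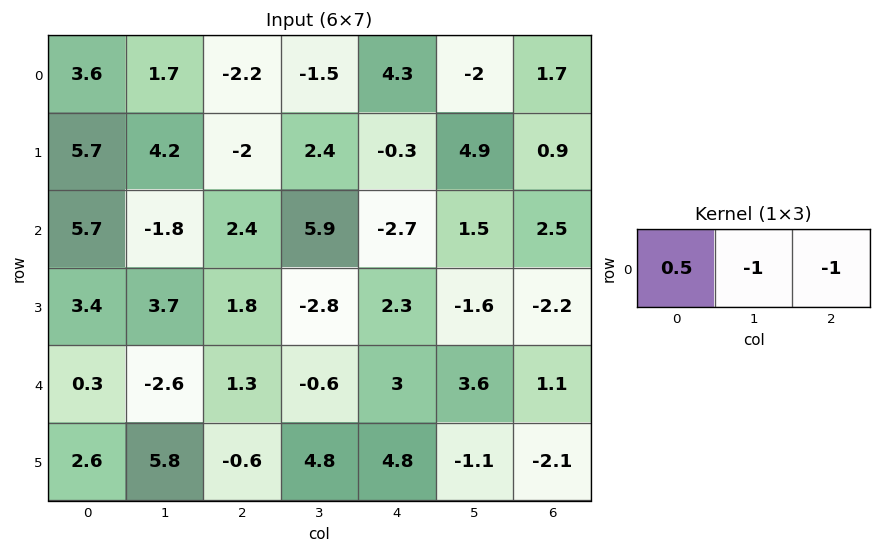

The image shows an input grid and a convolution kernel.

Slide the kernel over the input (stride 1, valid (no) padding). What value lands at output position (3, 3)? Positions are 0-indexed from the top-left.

The receptive field on the input at this output position is [-2.8 2.3 -1.6]. Elementwise product with the kernel and sum: -2.8·0.5 + 2.3·-1 + -1.6·-1.

-2.1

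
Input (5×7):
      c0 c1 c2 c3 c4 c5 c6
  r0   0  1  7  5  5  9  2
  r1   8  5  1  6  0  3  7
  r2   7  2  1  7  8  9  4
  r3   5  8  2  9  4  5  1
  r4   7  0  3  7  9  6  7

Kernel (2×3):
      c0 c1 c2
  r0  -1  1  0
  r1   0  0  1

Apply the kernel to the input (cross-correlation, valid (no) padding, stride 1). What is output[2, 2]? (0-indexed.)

10

The receptive field on the input at this output position is [1 7 8 / 2 9 4]. Elementwise product with the kernel and sum: 1·-1 + 7·1 + 4·1.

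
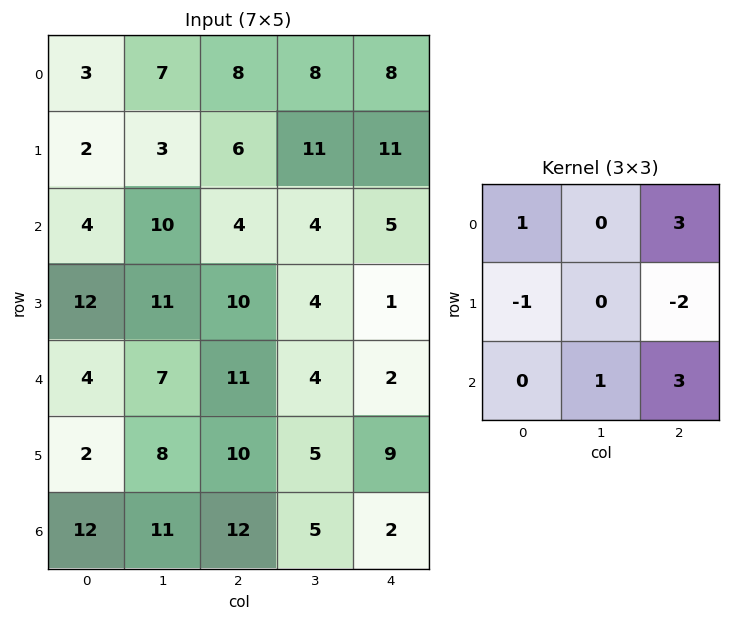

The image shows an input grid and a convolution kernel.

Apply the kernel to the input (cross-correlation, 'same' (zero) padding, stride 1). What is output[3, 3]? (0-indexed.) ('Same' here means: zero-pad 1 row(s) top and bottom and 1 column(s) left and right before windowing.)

17

The receptive field on the zero-padded input at this output position is [4 4 5 / 10 4 1 / 11 4 2]. Elementwise product with the kernel and sum: 4·1 + 5·3 + 10·-1 + 1·-2 + 4·1 + 2·3.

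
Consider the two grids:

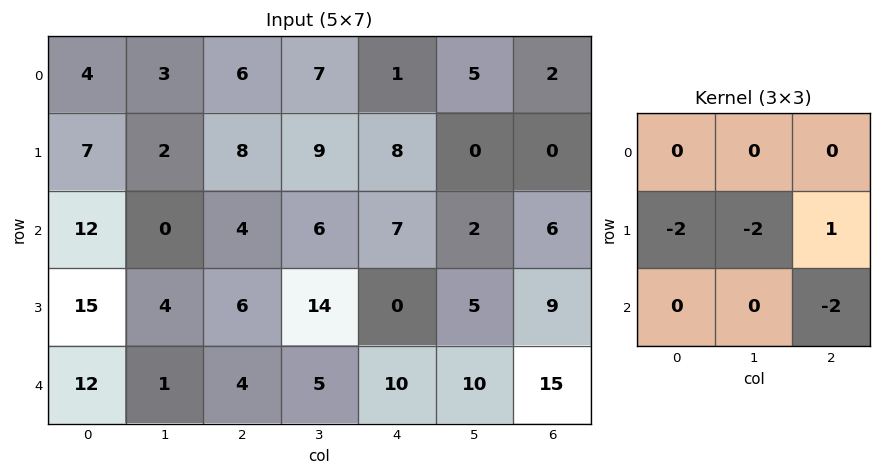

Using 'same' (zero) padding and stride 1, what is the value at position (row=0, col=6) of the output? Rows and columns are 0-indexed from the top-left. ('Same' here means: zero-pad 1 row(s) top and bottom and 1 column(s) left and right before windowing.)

The receptive field on the zero-padded input at this output position is [0 0 0 / 5 2 0 / 0 0 0]. Elementwise product with the kernel and sum: 5·-2 + 2·-2 + 0·1 + 0·-2.

-14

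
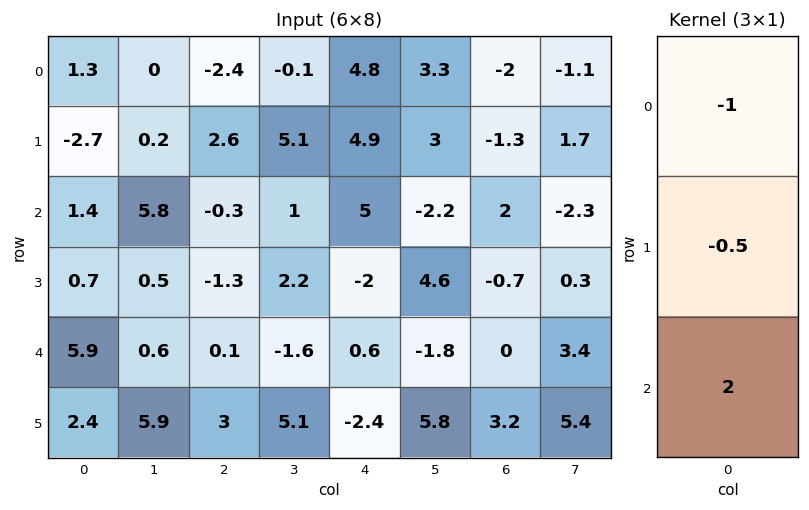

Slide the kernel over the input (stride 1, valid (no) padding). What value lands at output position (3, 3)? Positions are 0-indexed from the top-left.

The receptive field on the input at this output position is [2.2 / -1.6 / 5.1]. Elementwise product with the kernel and sum: 2.2·-1 + -1.6·-0.5 + 5.1·2.

8.8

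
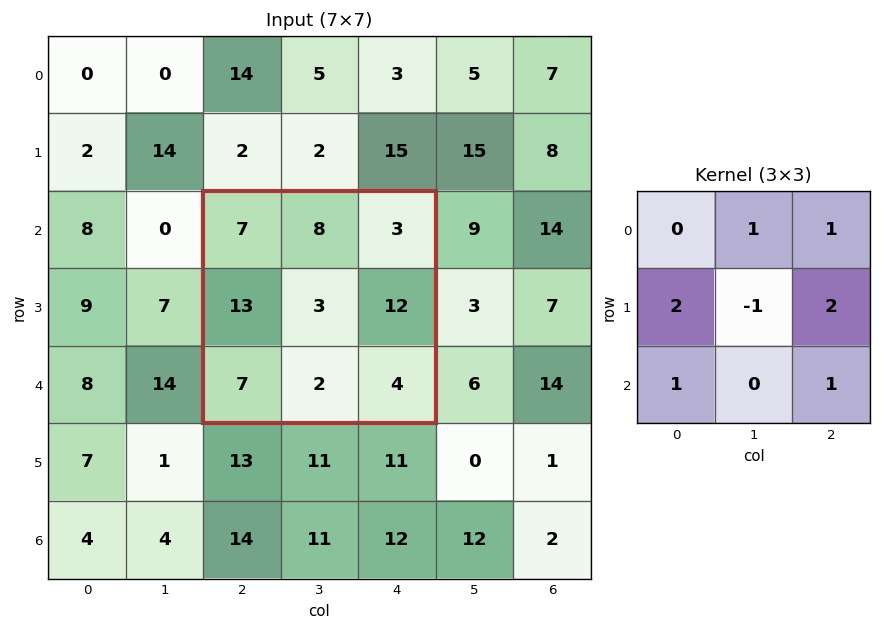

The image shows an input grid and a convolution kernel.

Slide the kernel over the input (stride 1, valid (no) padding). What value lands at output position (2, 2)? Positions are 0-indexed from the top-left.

The receptive field on the input at this output position is [7 8 3 / 13 3 12 / 7 2 4]. Elementwise product with the kernel and sum: 8·1 + 3·1 + 13·2 + 3·-1 + 12·2 + 7·1 + 4·1.

69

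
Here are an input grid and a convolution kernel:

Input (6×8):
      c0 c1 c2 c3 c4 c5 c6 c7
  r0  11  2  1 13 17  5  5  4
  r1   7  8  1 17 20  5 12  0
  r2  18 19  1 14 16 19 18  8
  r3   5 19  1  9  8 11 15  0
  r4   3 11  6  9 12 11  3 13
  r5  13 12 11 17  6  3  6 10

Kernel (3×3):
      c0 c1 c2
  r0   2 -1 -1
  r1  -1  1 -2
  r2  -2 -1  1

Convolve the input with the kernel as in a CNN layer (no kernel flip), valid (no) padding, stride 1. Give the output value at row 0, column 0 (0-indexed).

The receptive field on the input at this output position is [11 2 1 / 7 8 1 / 18 19 1]. Elementwise product with the kernel and sum: 11·2 + 2·-1 + 1·-1 + 7·-1 + 8·1 + 1·-2 + 18·-2 + 19·-1 + 1·1.

-36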